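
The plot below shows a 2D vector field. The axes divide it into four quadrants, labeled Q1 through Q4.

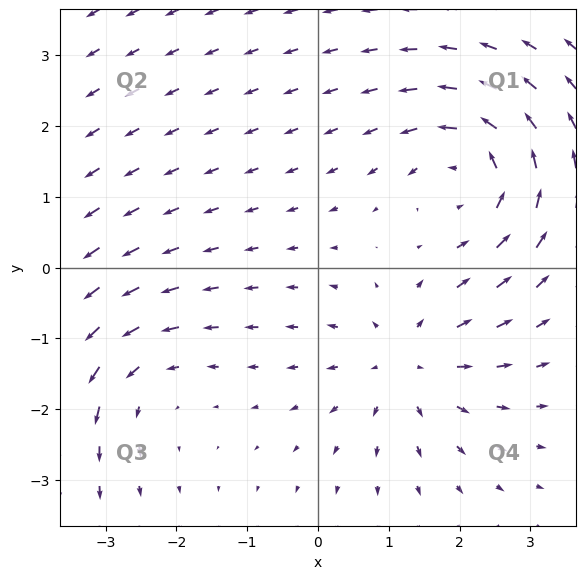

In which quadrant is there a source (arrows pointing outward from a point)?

The source sits at approximately (1.3, -1.4), which lies in quadrant Q4. The divergence there is about +5, positive as expected for a source.

Q4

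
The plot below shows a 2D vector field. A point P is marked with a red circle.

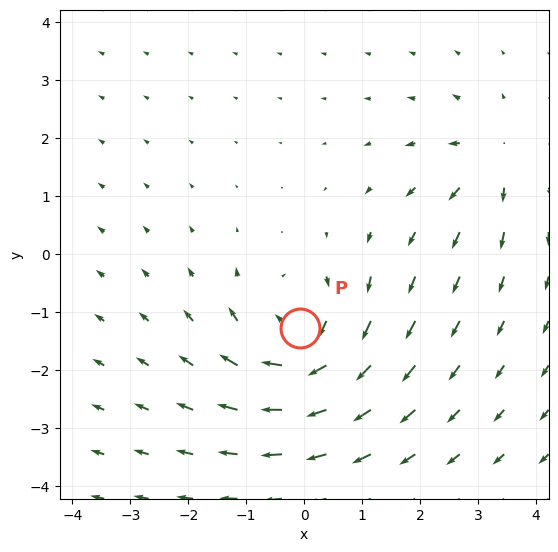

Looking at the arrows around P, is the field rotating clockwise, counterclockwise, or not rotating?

Near P at (-0.1, -1.3) the arrows circulate clockwise. The curl (z-component) there is about -5; negative curl means clockwise rotation.

clockwise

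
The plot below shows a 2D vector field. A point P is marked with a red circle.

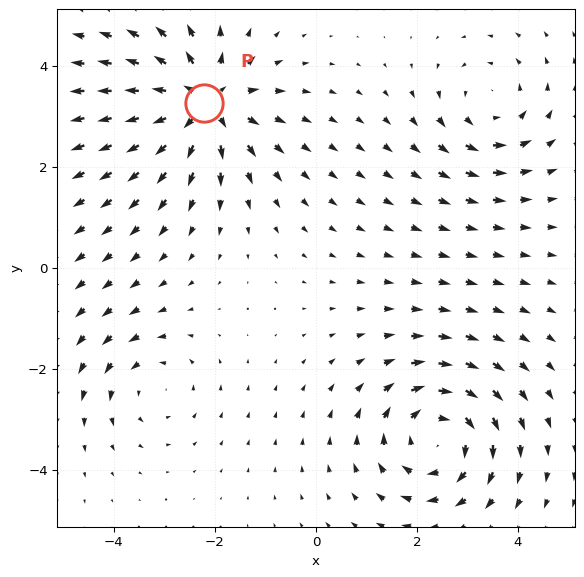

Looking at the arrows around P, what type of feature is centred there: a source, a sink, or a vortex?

At P (-2.2, 3.3) the arrows spread outward. Divergence about +5, curl ≈0 — positive divergence with near-zero curl is a source.

source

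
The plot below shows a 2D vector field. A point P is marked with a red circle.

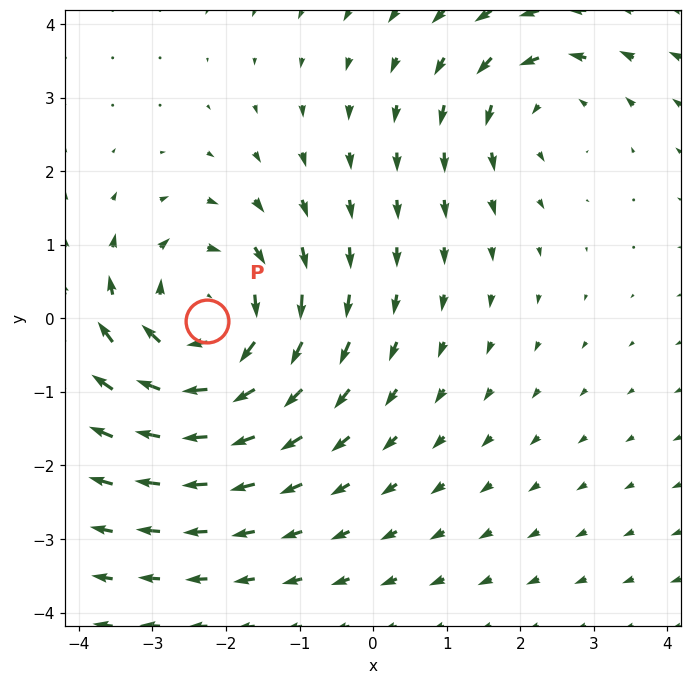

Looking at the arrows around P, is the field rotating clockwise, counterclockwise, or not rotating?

Near P at (-2.3, -0.0) the arrows circulate clockwise. The curl (z-component) there is about -4; negative curl means clockwise rotation.

clockwise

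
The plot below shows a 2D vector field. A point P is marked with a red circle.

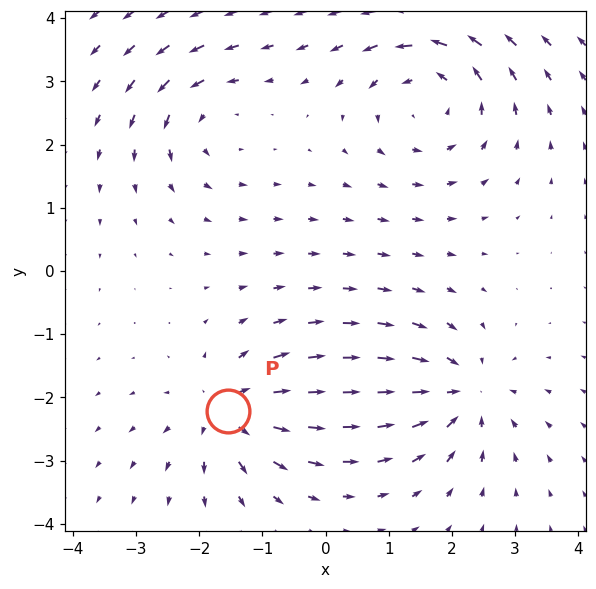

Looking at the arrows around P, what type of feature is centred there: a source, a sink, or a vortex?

source

At P (-1.5, -2.2) the arrows spread outward. Divergence about +4, curl ≈0 — positive divergence with near-zero curl is a source.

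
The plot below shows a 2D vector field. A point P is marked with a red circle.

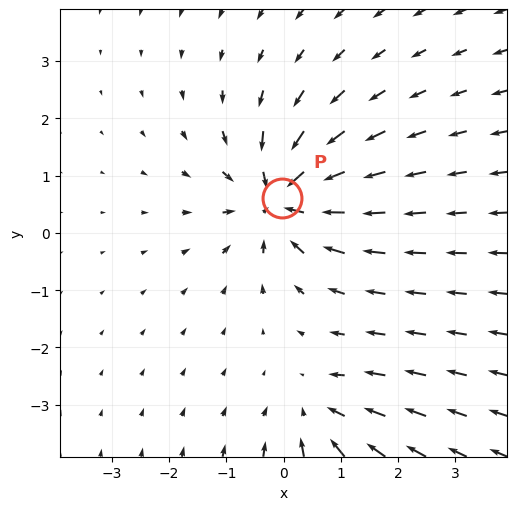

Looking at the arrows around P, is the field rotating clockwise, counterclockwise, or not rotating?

not rotating

Near P at (-0.0, 0.6) the arrows show no circulation. The curl there is ≈0.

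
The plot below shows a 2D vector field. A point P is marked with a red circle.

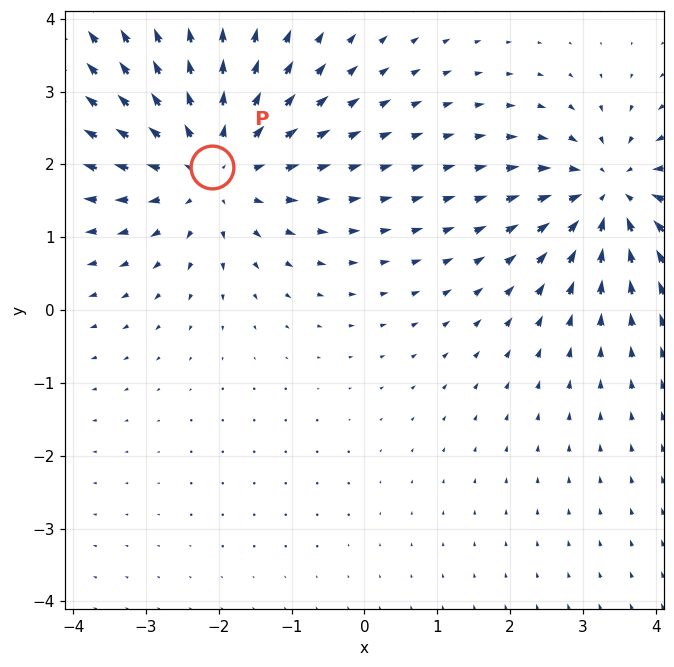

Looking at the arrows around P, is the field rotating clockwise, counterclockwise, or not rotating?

not rotating

Near P at (-2.1, 2.0) the arrows show no circulation. The curl there is ≈0.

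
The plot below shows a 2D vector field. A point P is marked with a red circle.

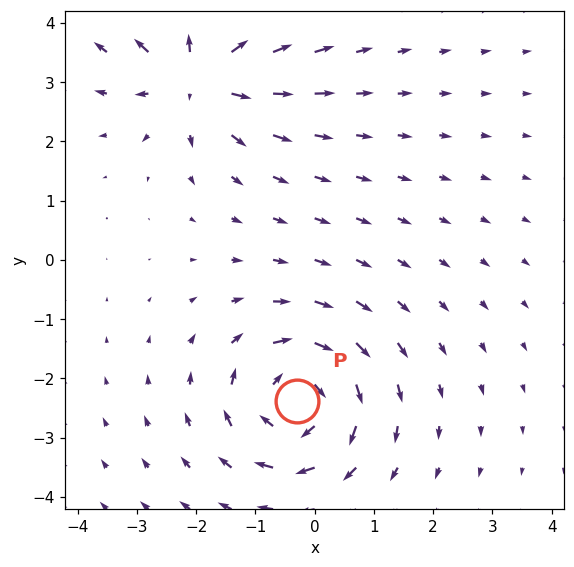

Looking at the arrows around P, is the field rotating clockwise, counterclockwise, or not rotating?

clockwise

Near P at (-0.3, -2.4) the arrows circulate clockwise. The curl (z-component) there is about -5; negative curl means clockwise rotation.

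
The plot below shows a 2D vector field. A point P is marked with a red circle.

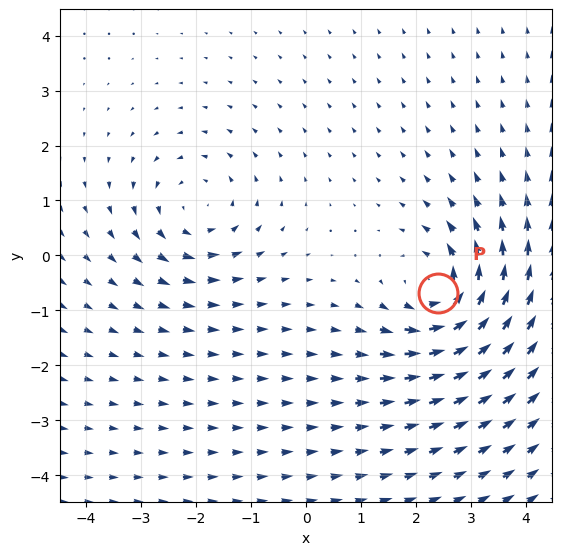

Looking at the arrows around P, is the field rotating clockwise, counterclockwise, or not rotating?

Near P at (2.4, -0.7) the arrows circulate counterclockwise. The curl (z-component) there is about +5; positive curl means counterclockwise rotation.

counterclockwise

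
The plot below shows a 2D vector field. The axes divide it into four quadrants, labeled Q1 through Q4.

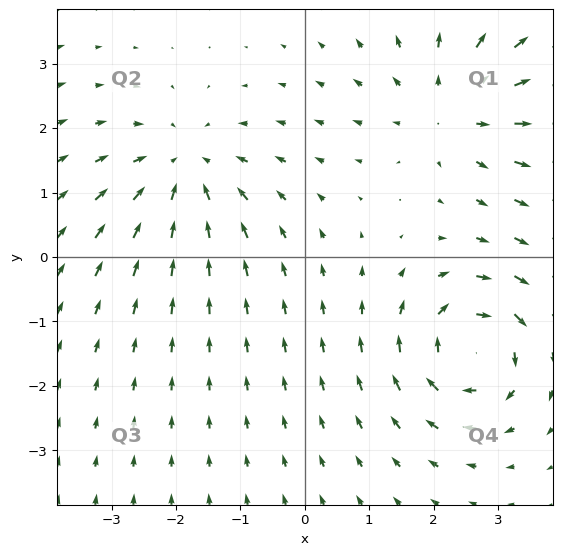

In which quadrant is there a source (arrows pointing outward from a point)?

The source sits at approximately (2.3, 2.3), which lies in quadrant Q1. The divergence there is about +3, positive as expected for a source.

Q1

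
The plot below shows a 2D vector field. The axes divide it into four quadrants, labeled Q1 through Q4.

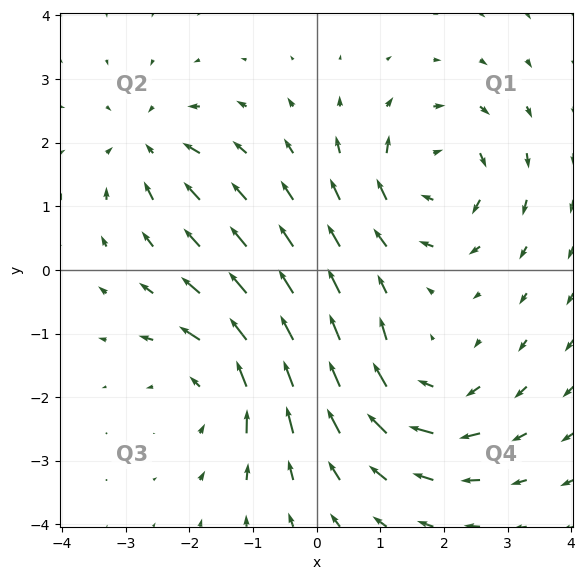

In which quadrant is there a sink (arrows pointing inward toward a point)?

Q2

The sink sits at approximately (-2.6, 2.0), which lies in quadrant Q2. The divergence there is about -4, negative as expected for a sink.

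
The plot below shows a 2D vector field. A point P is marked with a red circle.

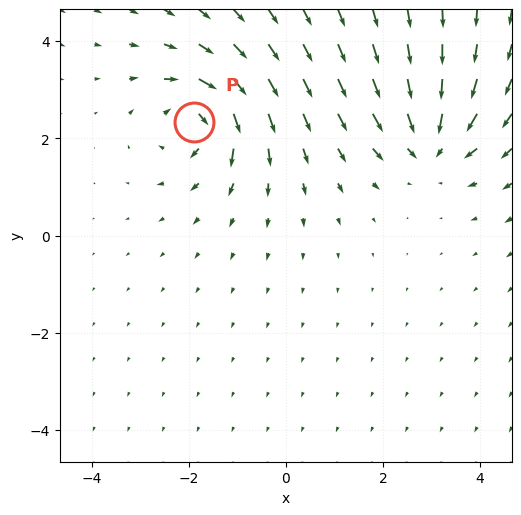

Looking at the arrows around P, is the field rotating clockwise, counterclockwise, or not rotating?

Near P at (-1.9, 2.3) the arrows circulate clockwise. The curl (z-component) there is about -5; negative curl means clockwise rotation.

clockwise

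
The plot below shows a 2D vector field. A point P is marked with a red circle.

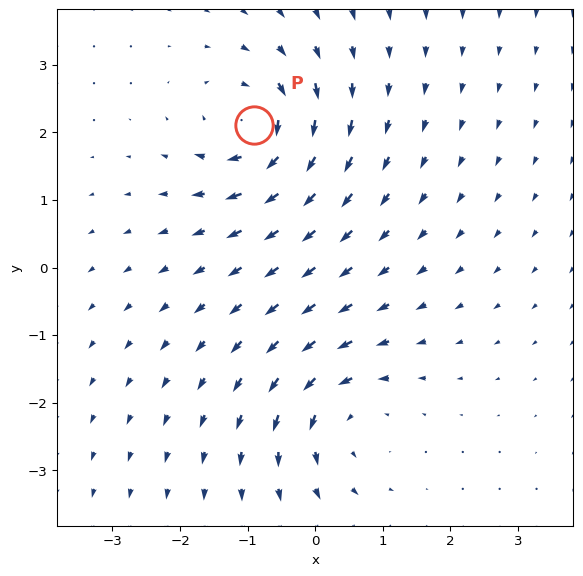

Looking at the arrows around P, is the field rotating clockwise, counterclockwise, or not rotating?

clockwise

Near P at (-0.9, 2.1) the arrows circulate clockwise. The curl (z-component) there is about -4; negative curl means clockwise rotation.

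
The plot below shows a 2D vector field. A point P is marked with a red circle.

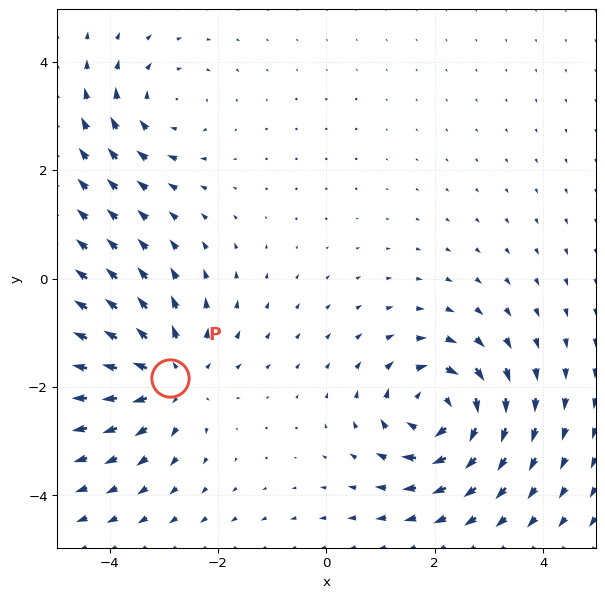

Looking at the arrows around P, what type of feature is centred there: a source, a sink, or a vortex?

source

At P (-2.9, -1.8) the arrows spread outward. Divergence about +4, curl ≈0 — positive divergence with near-zero curl is a source.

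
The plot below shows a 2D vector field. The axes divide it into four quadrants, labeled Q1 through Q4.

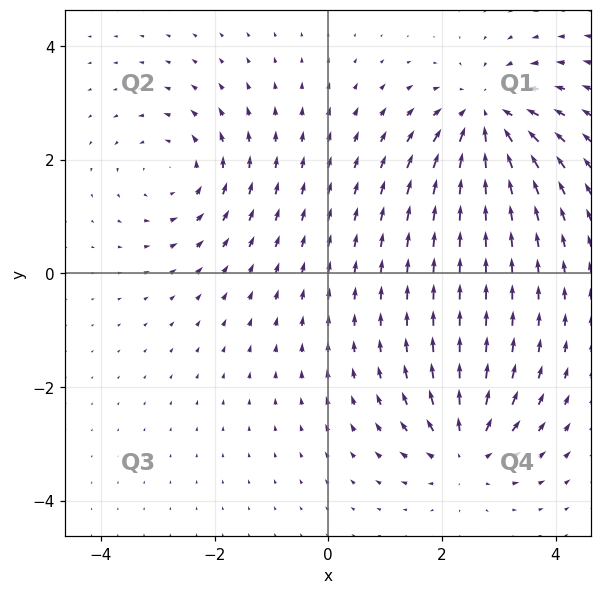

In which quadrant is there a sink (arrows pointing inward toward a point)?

Q1

The sink sits at approximately (2.8, 2.7), which lies in quadrant Q1. The divergence there is about -4, negative as expected for a sink.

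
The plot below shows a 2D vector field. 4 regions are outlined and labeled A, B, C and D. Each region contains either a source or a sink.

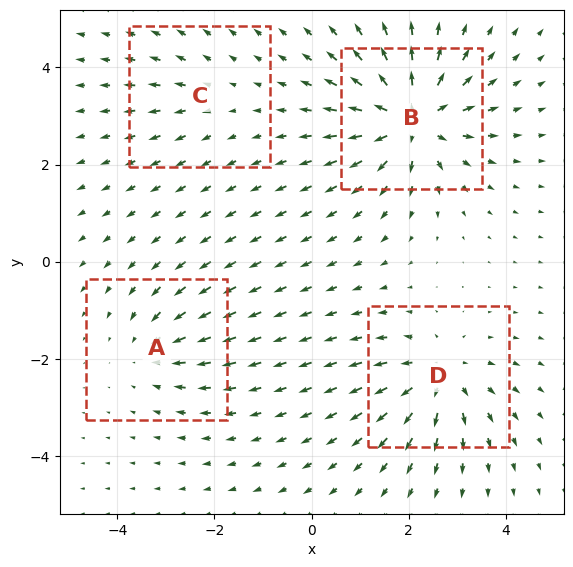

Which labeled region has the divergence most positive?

B

Divergence at each region's feature centre — A: about -4, B: about +8, C: about +2, D: about +5. Region B is most positive.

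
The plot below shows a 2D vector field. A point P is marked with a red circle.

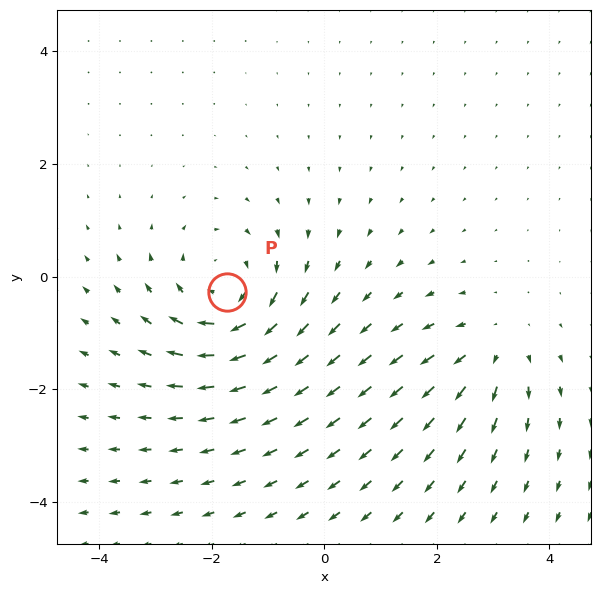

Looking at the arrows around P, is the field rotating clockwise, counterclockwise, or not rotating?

Near P at (-1.7, -0.3) the arrows circulate clockwise. The curl (z-component) there is about -5; negative curl means clockwise rotation.

clockwise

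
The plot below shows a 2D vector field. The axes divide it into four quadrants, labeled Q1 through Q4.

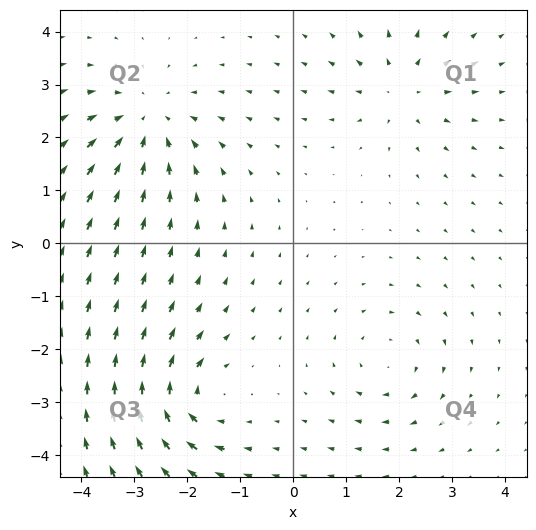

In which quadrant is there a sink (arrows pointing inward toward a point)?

Q2

The sink sits at approximately (-2.8, 2.3), which lies in quadrant Q2. The divergence there is about -4, negative as expected for a sink.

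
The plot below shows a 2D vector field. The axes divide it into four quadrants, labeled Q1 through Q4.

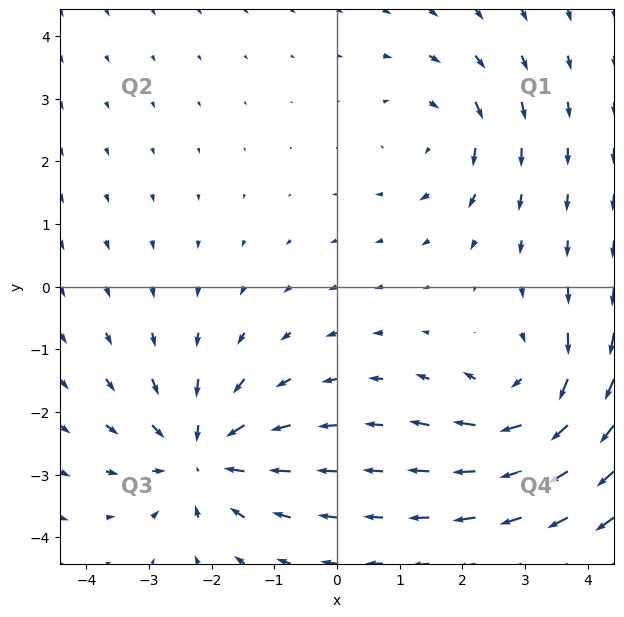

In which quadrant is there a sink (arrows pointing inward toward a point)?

Q3

The sink sits at approximately (-2.2, -2.7), which lies in quadrant Q3. The divergence there is about -5, negative as expected for a sink.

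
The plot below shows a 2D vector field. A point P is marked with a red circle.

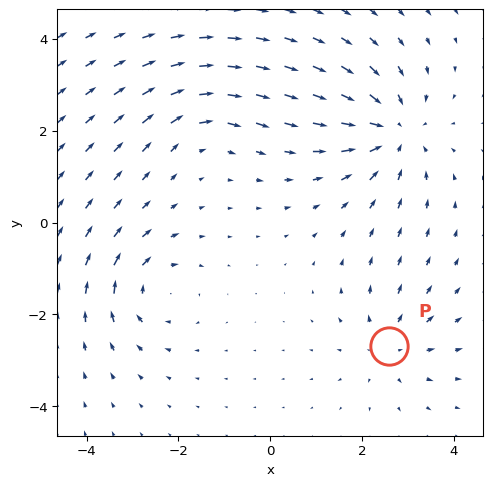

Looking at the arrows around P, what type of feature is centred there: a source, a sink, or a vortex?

At P (2.6, -2.7) the arrows spread outward. Divergence about +3, curl ≈0 — positive divergence with near-zero curl is a source.

source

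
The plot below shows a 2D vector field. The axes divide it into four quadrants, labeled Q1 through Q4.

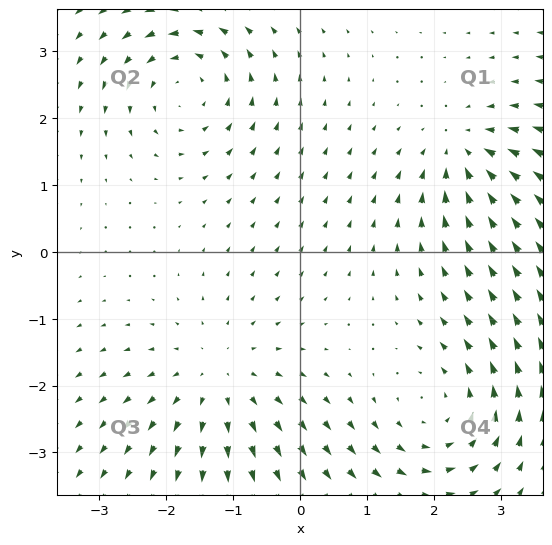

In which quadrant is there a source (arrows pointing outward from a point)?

Q3

The source sits at approximately (-1.2, -1.9), which lies in quadrant Q3. The divergence there is about +3, positive as expected for a source.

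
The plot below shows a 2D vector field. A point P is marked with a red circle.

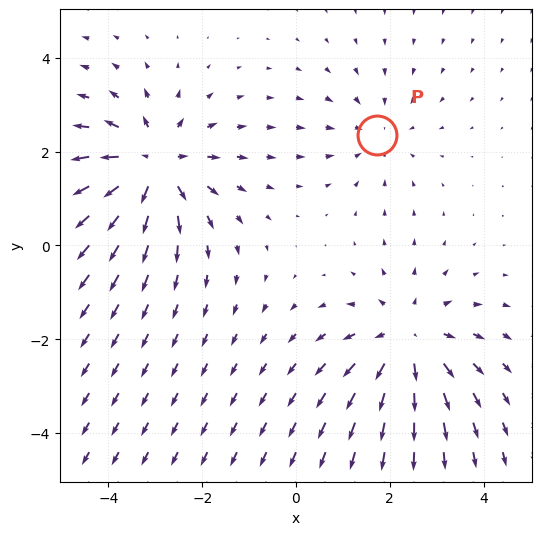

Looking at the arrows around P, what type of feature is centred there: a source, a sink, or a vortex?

sink

At P (1.7, 2.4) the arrows converge inward. Divergence about -2, curl ≈0 — negative divergence with near-zero curl is a sink.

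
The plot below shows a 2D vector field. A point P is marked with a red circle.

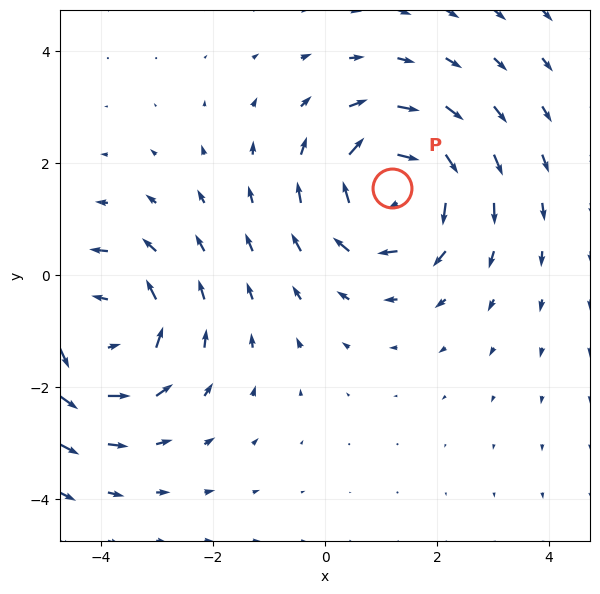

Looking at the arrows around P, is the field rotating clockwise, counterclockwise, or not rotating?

clockwise

Near P at (1.2, 1.6) the arrows circulate clockwise. The curl (z-component) there is about -5; negative curl means clockwise rotation.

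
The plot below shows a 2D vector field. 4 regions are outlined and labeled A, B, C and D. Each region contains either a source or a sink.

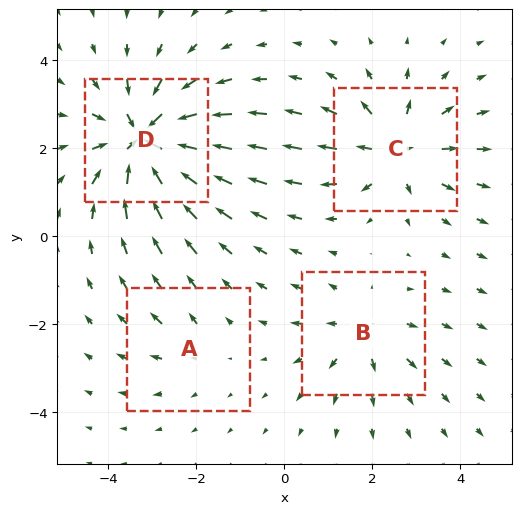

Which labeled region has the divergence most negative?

D

Divergence at each region's feature centre — A: about +2, B: about +4, C: about +5, D: about -7. Region D is most negative.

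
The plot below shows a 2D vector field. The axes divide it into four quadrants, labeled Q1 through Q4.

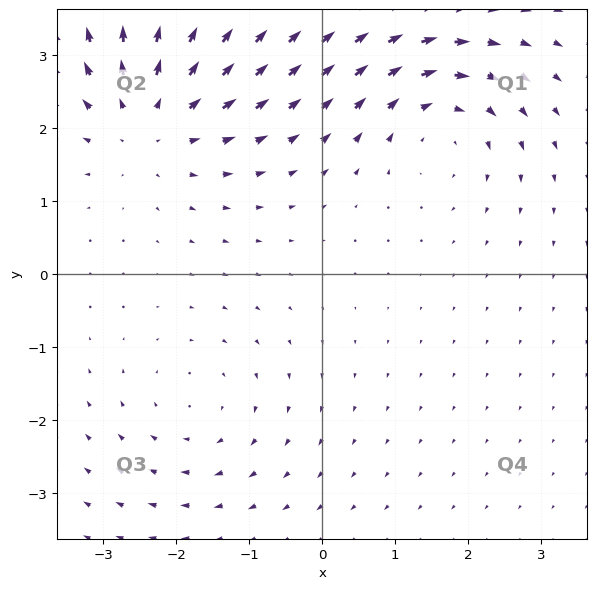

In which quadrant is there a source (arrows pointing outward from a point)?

Q2

The source sits at approximately (-2.4, 2.1), which lies in quadrant Q2. The divergence there is about +4, positive as expected for a source.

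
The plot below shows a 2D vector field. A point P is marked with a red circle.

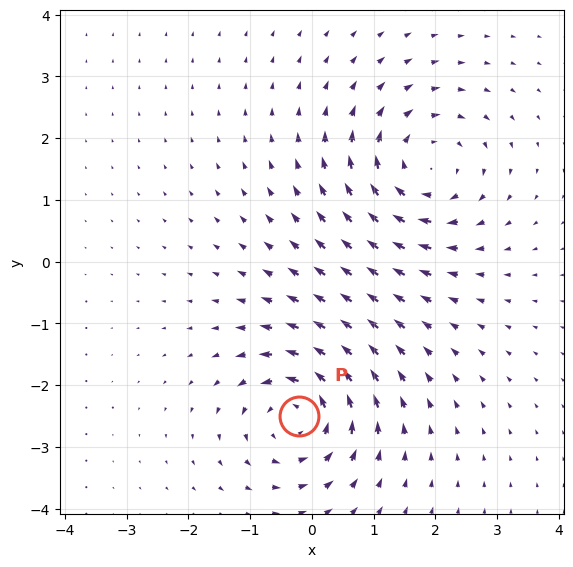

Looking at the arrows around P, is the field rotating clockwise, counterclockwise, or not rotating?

Near P at (-0.2, -2.5) the arrows circulate counterclockwise. The curl (z-component) there is about +5; positive curl means counterclockwise rotation.

counterclockwise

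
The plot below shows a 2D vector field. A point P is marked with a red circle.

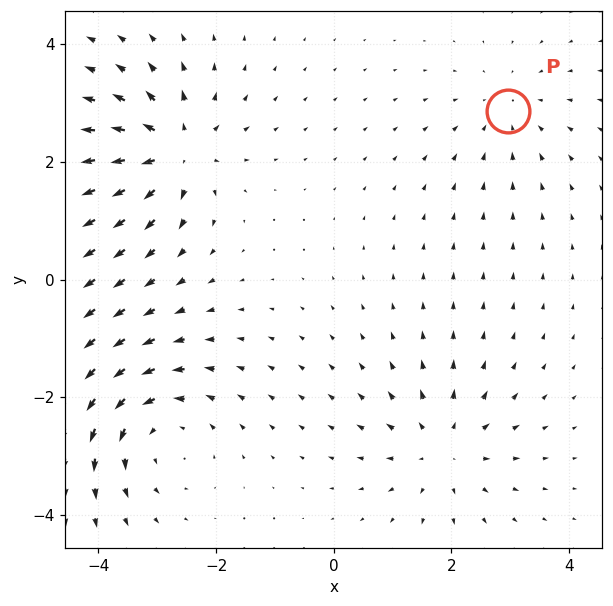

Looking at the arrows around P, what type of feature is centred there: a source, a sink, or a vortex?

At P (3.0, 2.9) the arrows converge inward. Divergence about -2, curl ≈0 — negative divergence with near-zero curl is a sink.

sink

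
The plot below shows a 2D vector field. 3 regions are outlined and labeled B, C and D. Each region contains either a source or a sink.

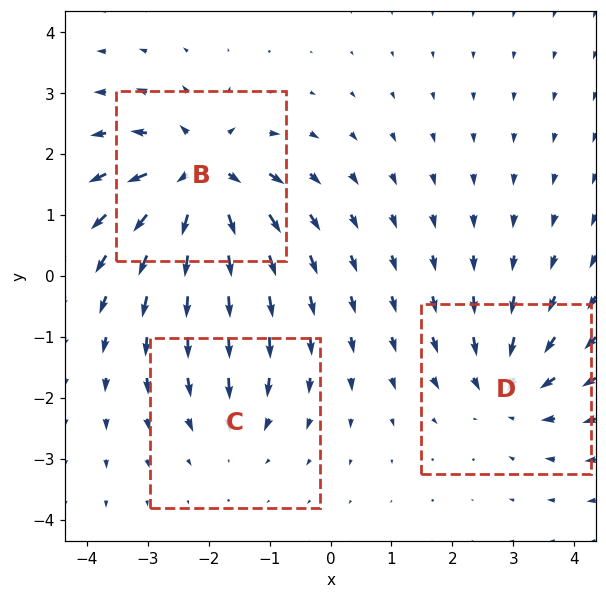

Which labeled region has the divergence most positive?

B

Divergence at each region's feature centre — B: about +6, C: about -3, D: about -4. Region B is most positive.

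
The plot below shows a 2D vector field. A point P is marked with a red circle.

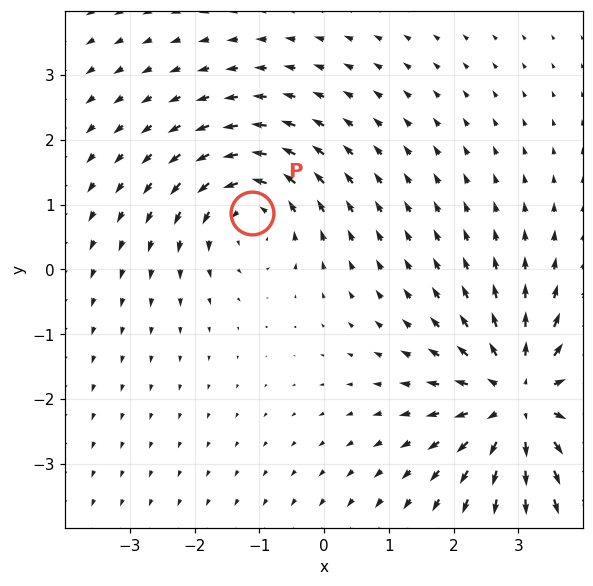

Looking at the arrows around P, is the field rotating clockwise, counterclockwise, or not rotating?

Near P at (-1.1, 0.9) the arrows circulate counterclockwise. The curl (z-component) there is about +3; positive curl means counterclockwise rotation.

counterclockwise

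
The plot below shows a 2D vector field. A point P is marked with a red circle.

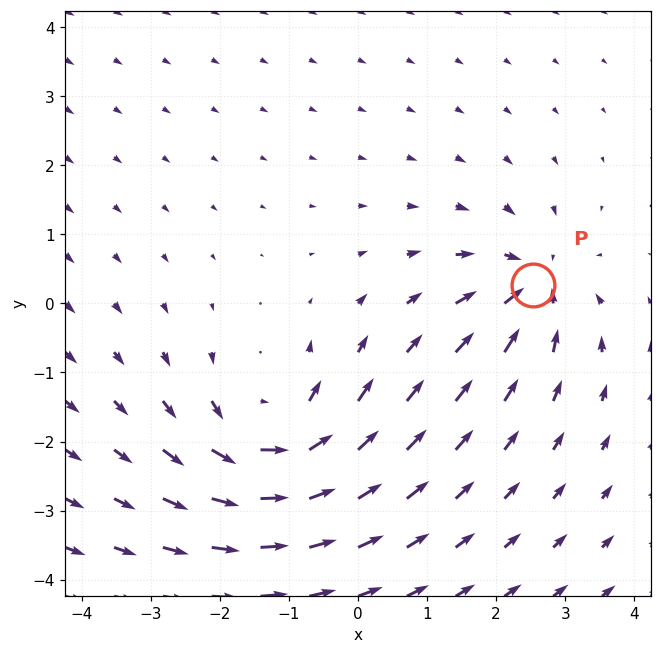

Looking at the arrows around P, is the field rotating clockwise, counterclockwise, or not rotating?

Near P at (2.5, 0.3) the arrows show no circulation. The curl there is ≈0.

not rotating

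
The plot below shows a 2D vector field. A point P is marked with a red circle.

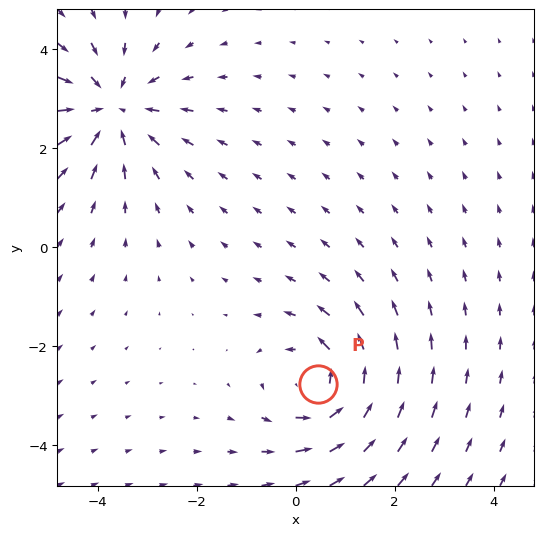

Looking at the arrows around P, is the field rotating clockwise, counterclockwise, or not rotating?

counterclockwise

Near P at (0.4, -2.8) the arrows circulate counterclockwise. The curl (z-component) there is about +4; positive curl means counterclockwise rotation.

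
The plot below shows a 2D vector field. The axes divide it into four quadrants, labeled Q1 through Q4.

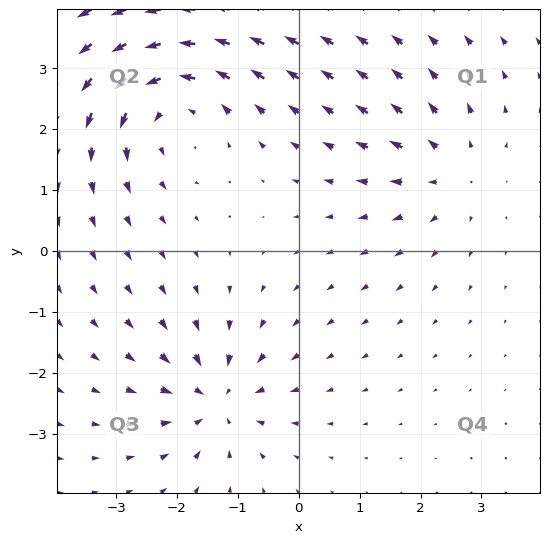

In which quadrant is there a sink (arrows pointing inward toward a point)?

Q3

The sink sits at approximately (-1.4, -2.4), which lies in quadrant Q3. The divergence there is about -4, negative as expected for a sink.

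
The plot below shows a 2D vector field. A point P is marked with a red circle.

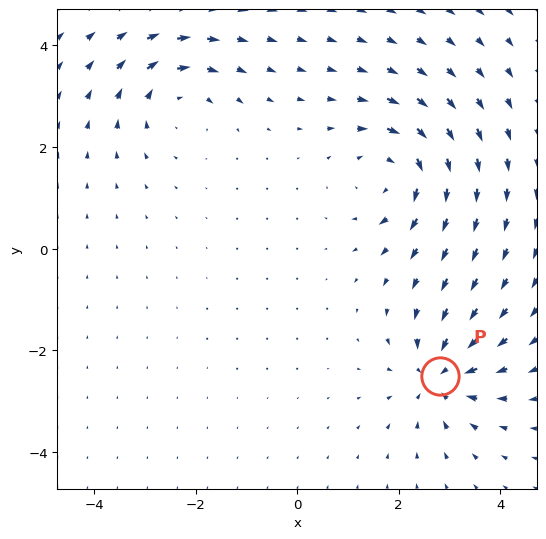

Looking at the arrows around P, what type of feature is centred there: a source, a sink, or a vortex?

At P (2.8, -2.5) the arrows converge inward. Divergence about -6, curl ≈0 — negative divergence with near-zero curl is a sink.

sink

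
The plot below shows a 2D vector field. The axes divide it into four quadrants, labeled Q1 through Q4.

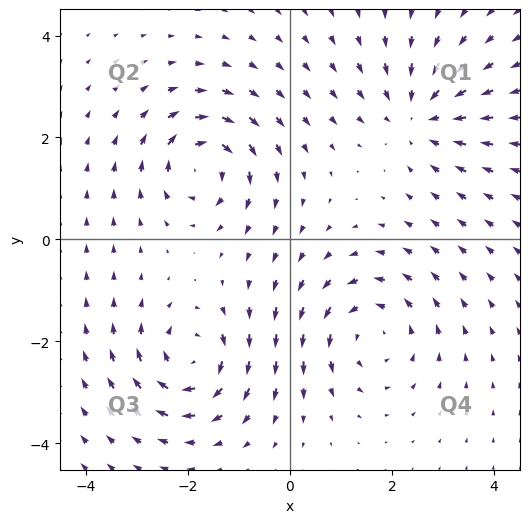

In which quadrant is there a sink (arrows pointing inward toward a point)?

The sink sits at approximately (2.5, 2.4), which lies in quadrant Q1. The divergence there is about -4, negative as expected for a sink.

Q1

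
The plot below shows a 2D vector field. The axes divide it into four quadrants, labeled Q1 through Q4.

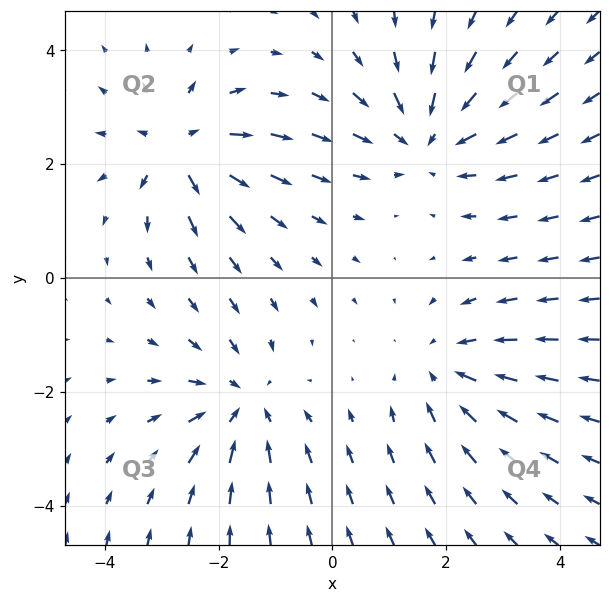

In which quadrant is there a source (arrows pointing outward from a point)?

Q2

The source sits at approximately (-2.7, 2.3), which lies in quadrant Q2. The divergence there is about +5, positive as expected for a source.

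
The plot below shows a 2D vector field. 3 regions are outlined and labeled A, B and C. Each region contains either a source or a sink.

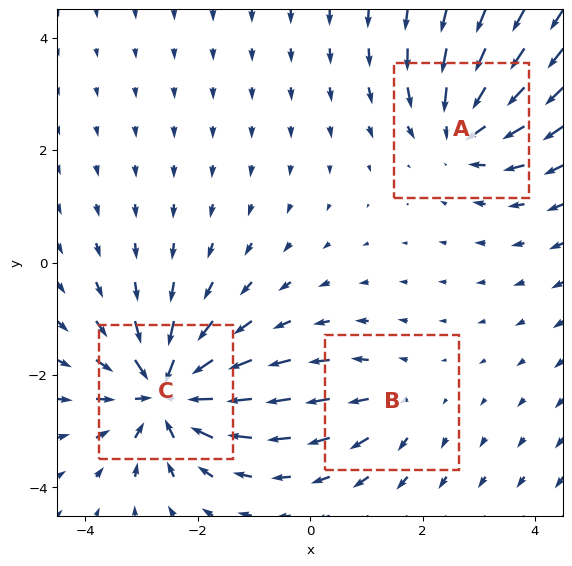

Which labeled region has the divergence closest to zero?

B

Divergence at each region's feature centre — A: about -4, B: about +2, C: about -6. Region B is closest to zero.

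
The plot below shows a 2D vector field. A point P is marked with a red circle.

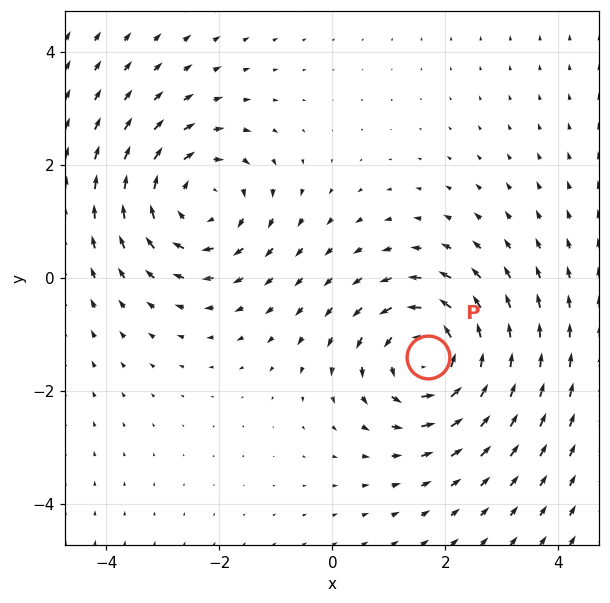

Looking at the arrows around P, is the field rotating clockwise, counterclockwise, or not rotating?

Near P at (1.7, -1.4) the arrows circulate counterclockwise. The curl (z-component) there is about +4; positive curl means counterclockwise rotation.

counterclockwise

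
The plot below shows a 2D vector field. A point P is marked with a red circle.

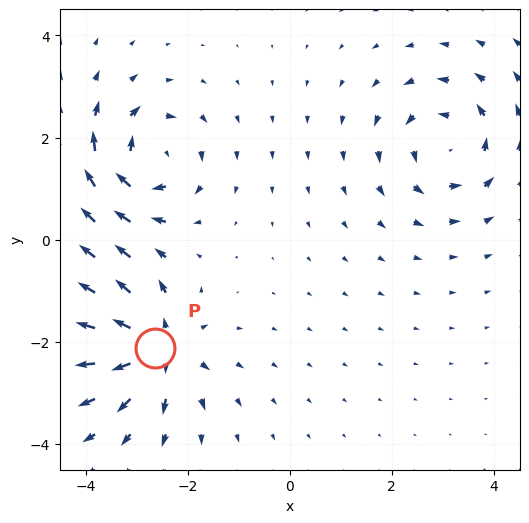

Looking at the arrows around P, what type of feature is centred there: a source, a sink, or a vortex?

source

At P (-2.6, -2.1) the arrows spread outward. Divergence about +4, curl ≈0 — positive divergence with near-zero curl is a source.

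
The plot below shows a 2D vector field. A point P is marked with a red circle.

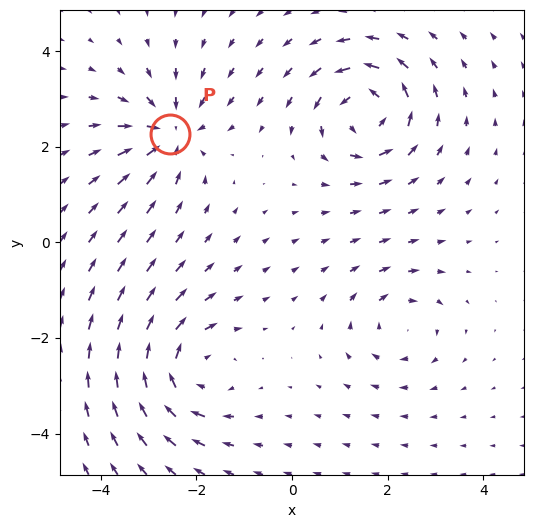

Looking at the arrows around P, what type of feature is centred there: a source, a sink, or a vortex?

sink

At P (-2.6, 2.3) the arrows converge inward. Divergence about -5, curl ≈0 — negative divergence with near-zero curl is a sink.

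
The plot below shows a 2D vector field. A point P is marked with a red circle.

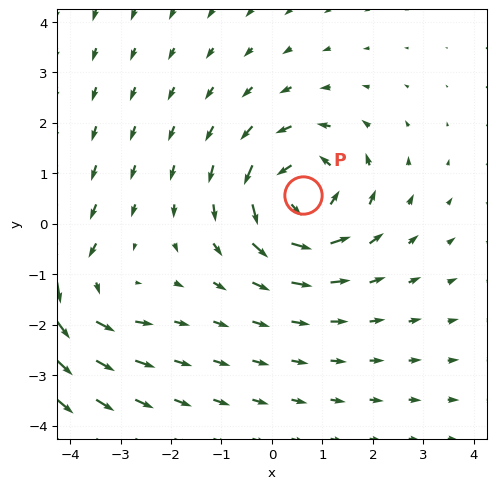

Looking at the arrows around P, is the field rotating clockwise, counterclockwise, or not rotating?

counterclockwise

Near P at (0.6, 0.6) the arrows circulate counterclockwise. The curl (z-component) there is about +5; positive curl means counterclockwise rotation.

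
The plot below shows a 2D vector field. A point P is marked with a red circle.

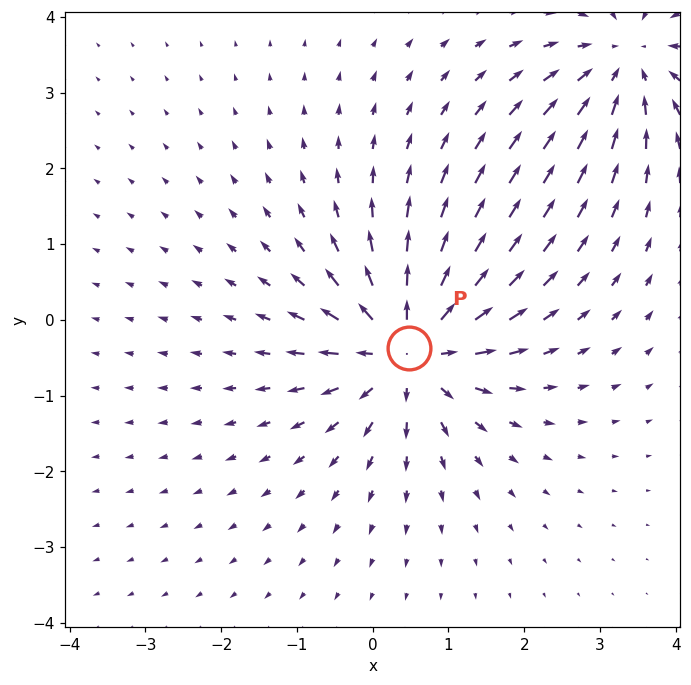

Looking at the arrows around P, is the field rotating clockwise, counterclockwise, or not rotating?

not rotating

Near P at (0.5, -0.4) the arrows show no circulation. The curl there is ≈0.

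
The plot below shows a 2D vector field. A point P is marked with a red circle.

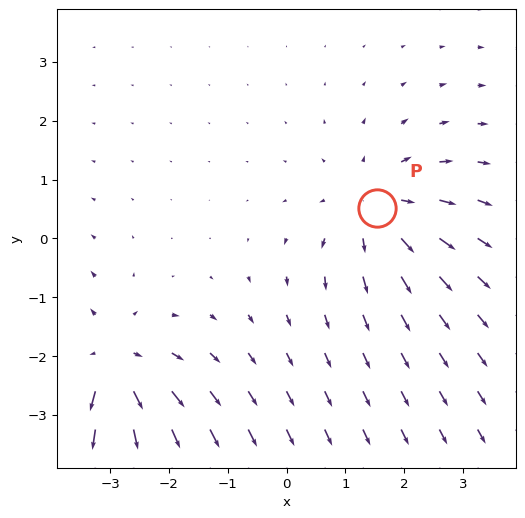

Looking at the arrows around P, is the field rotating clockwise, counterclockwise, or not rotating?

Near P at (1.5, 0.5) the arrows show no circulation. The curl there is ≈0.

not rotating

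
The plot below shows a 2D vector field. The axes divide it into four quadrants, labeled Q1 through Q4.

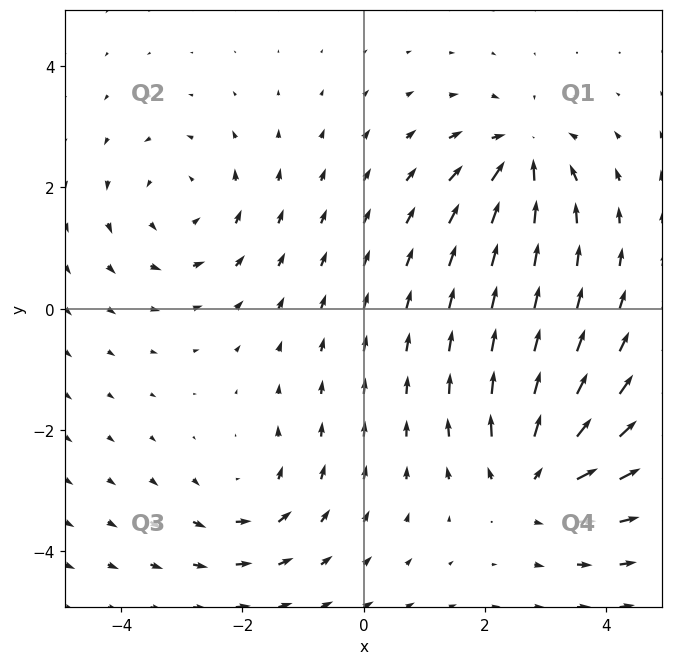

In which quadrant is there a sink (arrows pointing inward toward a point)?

The sink sits at approximately (2.6, 2.5), which lies in quadrant Q1. The divergence there is about -6, negative as expected for a sink.

Q1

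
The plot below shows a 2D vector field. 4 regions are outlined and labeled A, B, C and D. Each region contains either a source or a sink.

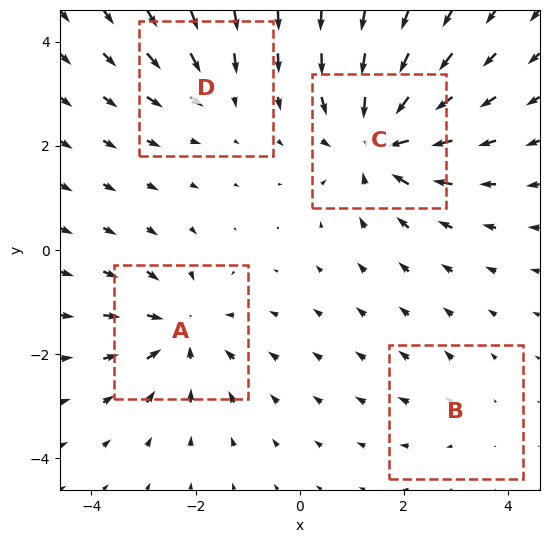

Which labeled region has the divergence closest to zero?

Divergence at each region's feature centre — A: about -5, B: about +2, C: about -7, D: about -3. Region B is closest to zero.

B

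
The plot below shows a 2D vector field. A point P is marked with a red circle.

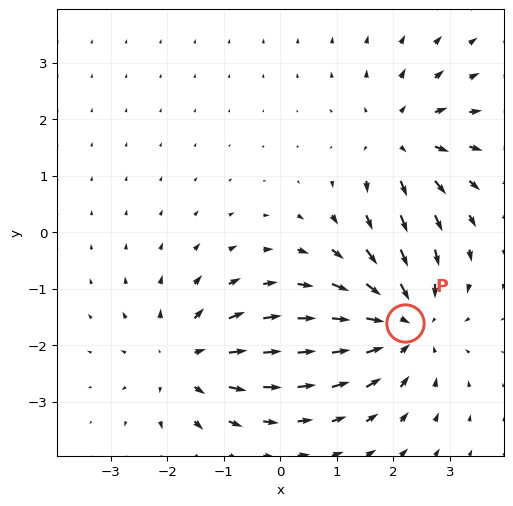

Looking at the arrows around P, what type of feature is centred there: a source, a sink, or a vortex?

sink

At P (2.2, -1.6) the arrows converge inward. Divergence about -4, curl ≈0 — negative divergence with near-zero curl is a sink.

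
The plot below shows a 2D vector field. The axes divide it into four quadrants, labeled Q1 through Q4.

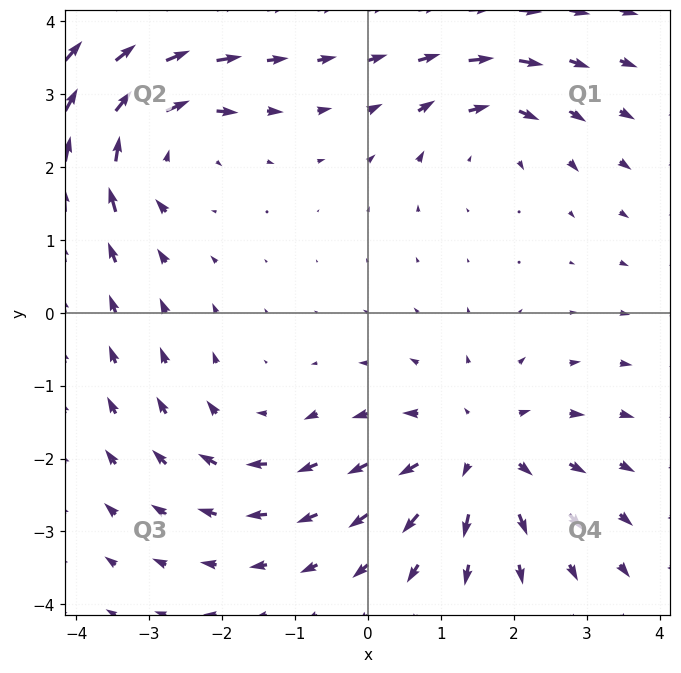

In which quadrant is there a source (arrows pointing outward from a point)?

Q4

The source sits at approximately (1.5, -1.9), which lies in quadrant Q4. The divergence there is about +4, positive as expected for a source.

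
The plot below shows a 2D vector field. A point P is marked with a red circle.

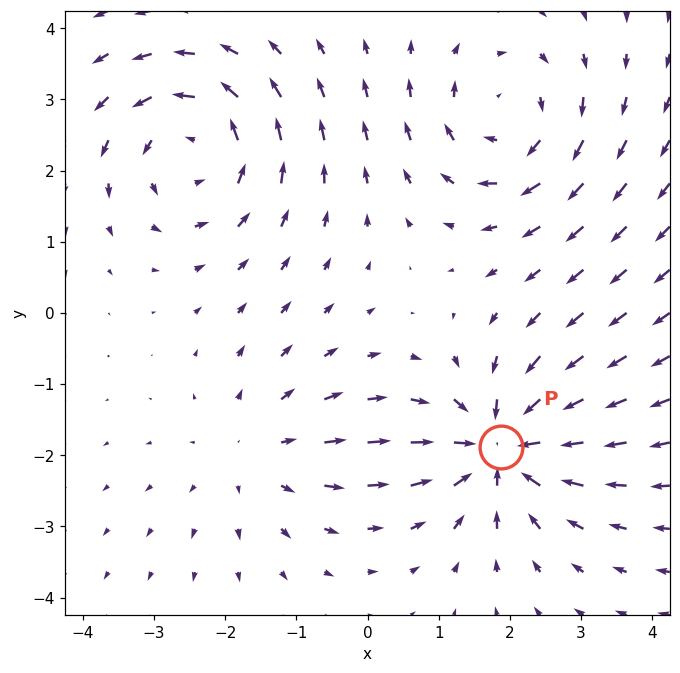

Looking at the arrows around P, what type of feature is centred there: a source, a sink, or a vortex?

sink

At P (1.9, -1.9) the arrows converge inward. Divergence about -5, curl ≈0 — negative divergence with near-zero curl is a sink.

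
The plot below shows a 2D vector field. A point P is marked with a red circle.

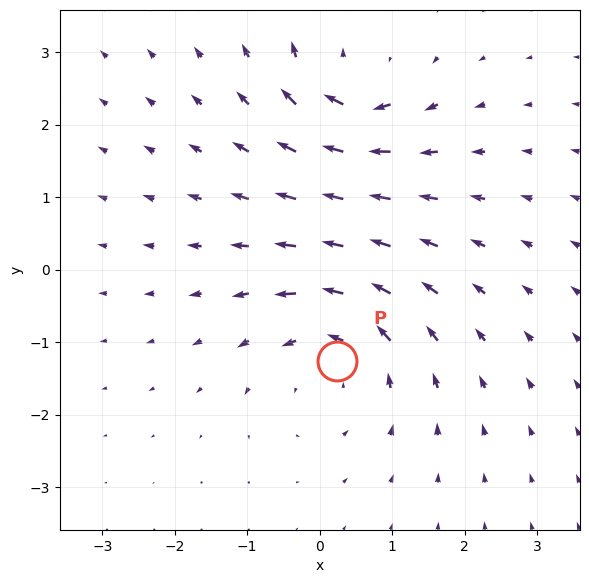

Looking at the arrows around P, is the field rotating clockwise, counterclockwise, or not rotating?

counterclockwise

Near P at (0.2, -1.3) the arrows circulate counterclockwise. The curl (z-component) there is about +4; positive curl means counterclockwise rotation.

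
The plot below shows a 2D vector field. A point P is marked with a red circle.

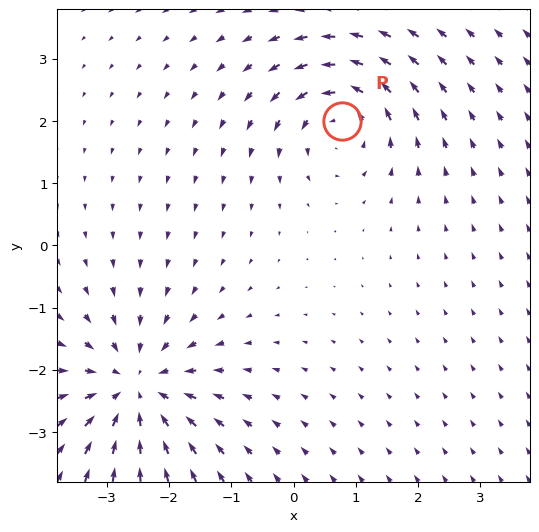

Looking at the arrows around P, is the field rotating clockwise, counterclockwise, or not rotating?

Near P at (0.8, 2.0) the arrows circulate counterclockwise. The curl (z-component) there is about +4; positive curl means counterclockwise rotation.

counterclockwise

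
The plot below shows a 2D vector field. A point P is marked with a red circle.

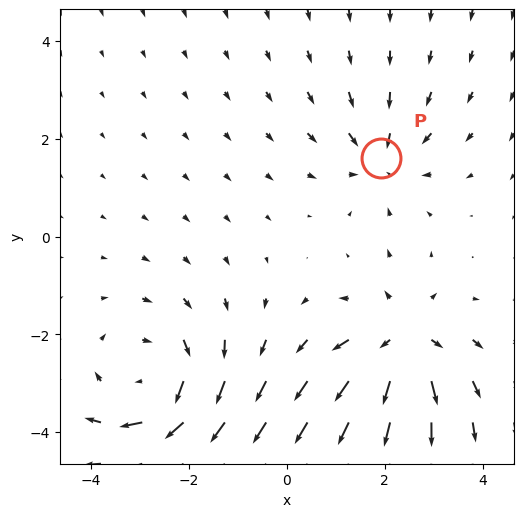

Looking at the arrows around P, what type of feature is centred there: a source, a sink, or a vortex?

sink

At P (1.9, 1.6) the arrows converge inward. Divergence about -3, curl ≈0 — negative divergence with near-zero curl is a sink.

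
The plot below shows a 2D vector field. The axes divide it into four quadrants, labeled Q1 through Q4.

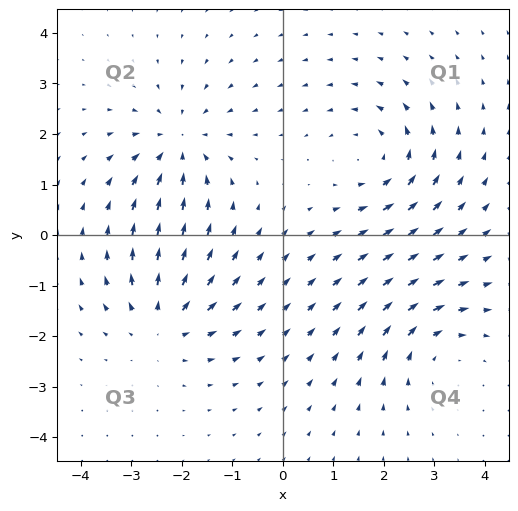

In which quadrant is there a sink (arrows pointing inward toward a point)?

Q2

The sink sits at approximately (-2.1, 1.8), which lies in quadrant Q2. The divergence there is about -5, negative as expected for a sink.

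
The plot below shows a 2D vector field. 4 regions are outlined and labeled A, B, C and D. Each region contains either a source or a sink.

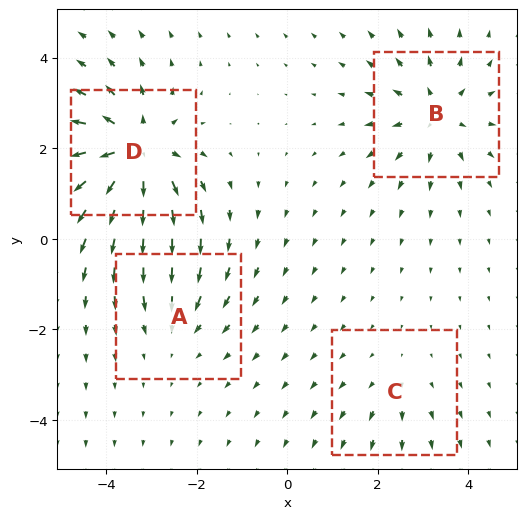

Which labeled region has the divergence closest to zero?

C

Divergence at each region's feature centre — A: about -3, B: about +5, C: about +2, D: about +8. Region C is closest to zero.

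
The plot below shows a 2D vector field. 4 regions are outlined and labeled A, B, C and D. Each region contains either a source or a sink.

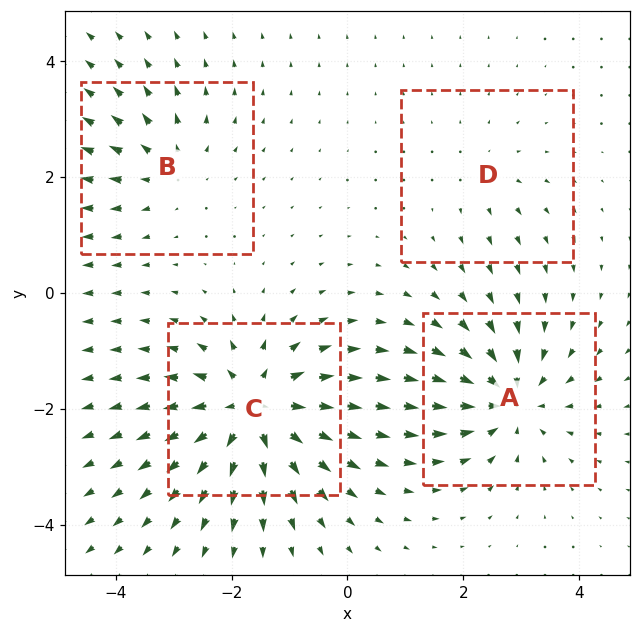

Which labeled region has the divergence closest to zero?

Divergence at each region's feature centre — A: about -6, B: about +4, C: about +8, D: about +2. Region D is closest to zero.

D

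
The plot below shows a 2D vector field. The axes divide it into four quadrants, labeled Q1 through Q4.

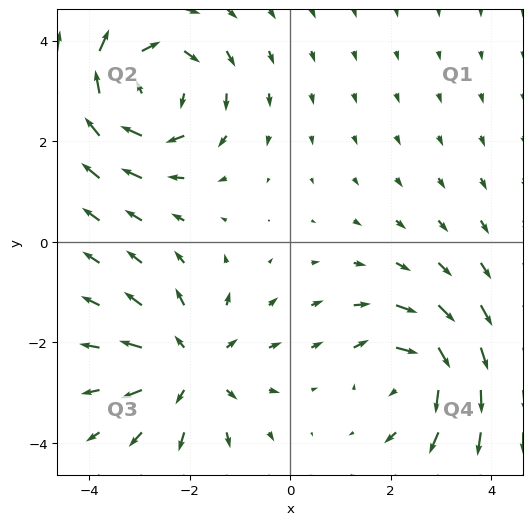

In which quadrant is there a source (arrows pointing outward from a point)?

Q3

The source sits at approximately (-2.0, -2.5), which lies in quadrant Q3. The divergence there is about +3, positive as expected for a source.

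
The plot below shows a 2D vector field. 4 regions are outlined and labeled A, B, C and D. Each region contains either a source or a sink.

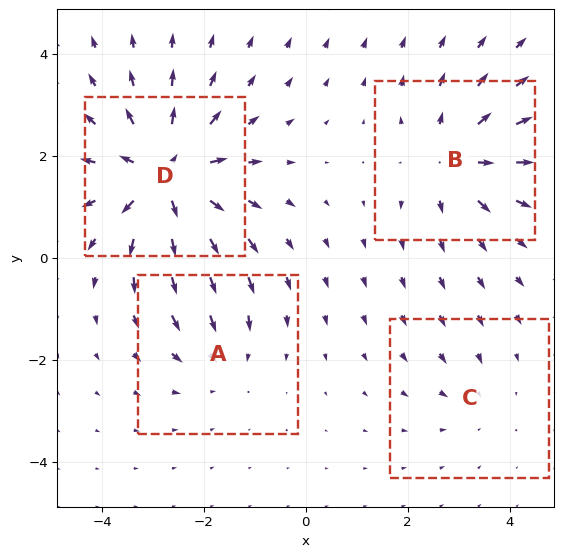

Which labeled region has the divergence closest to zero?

Divergence at each region's feature centre — A: about -3, B: about +4, C: about -2, D: about +7. Region C is closest to zero.

C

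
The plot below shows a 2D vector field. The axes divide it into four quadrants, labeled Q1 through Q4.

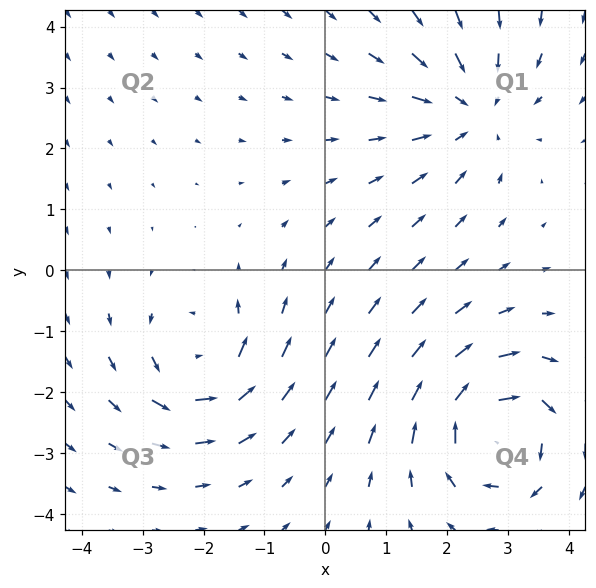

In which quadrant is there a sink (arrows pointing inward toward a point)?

Q1

The sink sits at approximately (2.4, 2.6), which lies in quadrant Q1. The divergence there is about -4, negative as expected for a sink.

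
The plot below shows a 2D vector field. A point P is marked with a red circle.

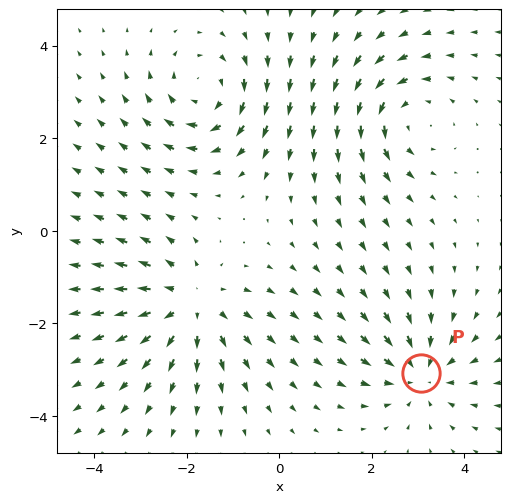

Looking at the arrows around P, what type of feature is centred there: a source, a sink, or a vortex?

sink

At P (3.1, -3.1) the arrows converge inward. Divergence about -3, curl ≈0 — negative divergence with near-zero curl is a sink.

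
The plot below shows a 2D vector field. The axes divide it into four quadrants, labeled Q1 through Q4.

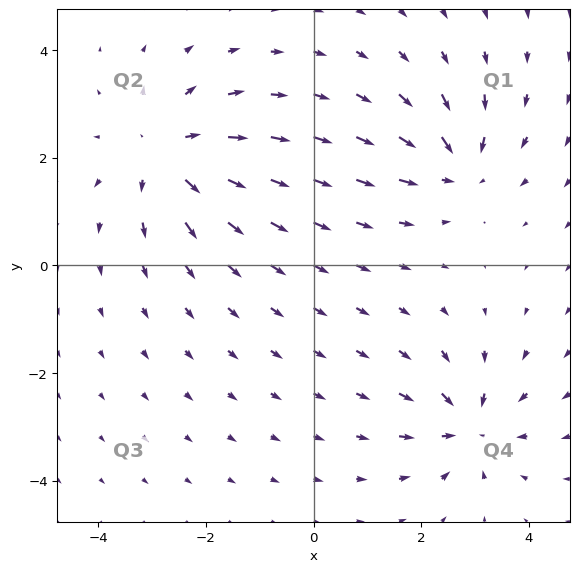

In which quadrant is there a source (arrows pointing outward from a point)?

The source sits at approximately (-2.7, 2.1), which lies in quadrant Q2. The divergence there is about +5, positive as expected for a source.

Q2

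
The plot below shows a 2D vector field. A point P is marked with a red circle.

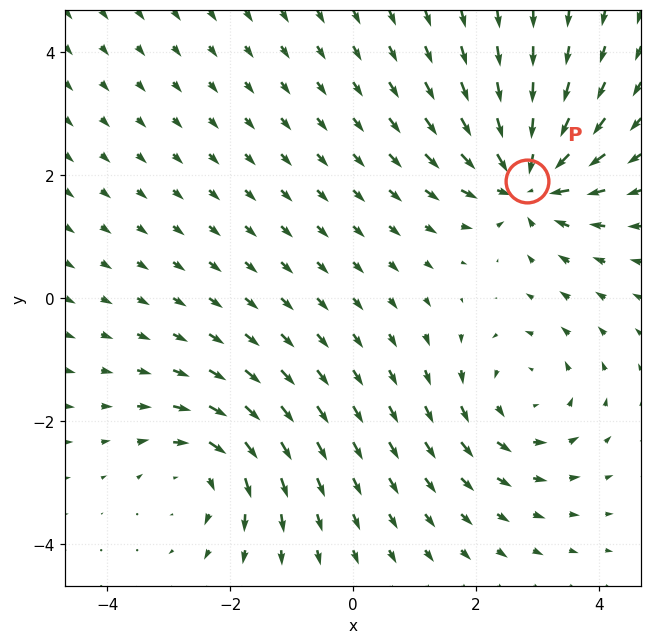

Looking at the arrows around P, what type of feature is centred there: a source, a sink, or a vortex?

sink

At P (2.8, 1.9) the arrows converge inward. Divergence about -7, curl ≈0 — negative divergence with near-zero curl is a sink.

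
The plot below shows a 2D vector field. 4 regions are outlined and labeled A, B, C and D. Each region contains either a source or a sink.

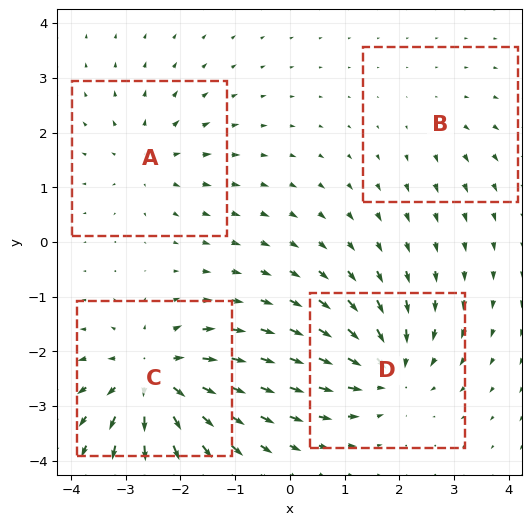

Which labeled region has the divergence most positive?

Divergence at each region's feature centre — A: about +4, B: about +2, C: about +7, D: about -6. Region C is most positive.

C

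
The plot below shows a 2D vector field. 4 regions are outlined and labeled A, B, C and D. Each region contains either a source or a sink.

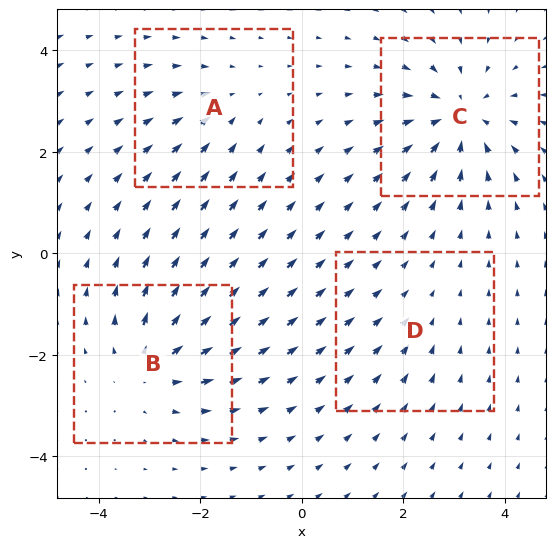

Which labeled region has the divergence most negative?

C

Divergence at each region's feature centre — A: about -3, B: about +5, C: about -6, D: about -2. Region C is most negative.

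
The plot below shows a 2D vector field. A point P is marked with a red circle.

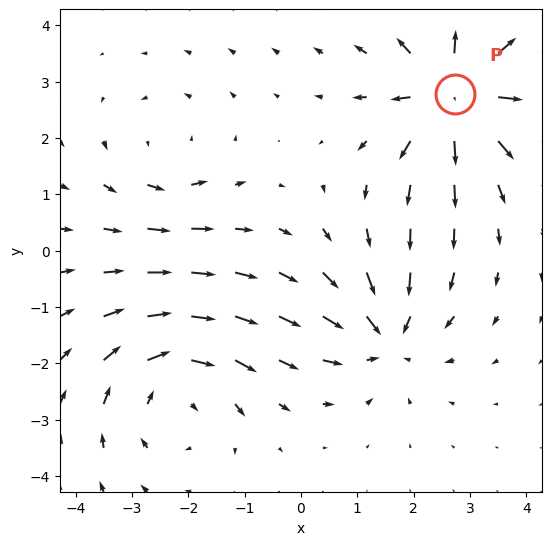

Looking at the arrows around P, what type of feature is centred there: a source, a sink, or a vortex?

source

At P (2.7, 2.8) the arrows spread outward. Divergence about +6, curl ≈0 — positive divergence with near-zero curl is a source.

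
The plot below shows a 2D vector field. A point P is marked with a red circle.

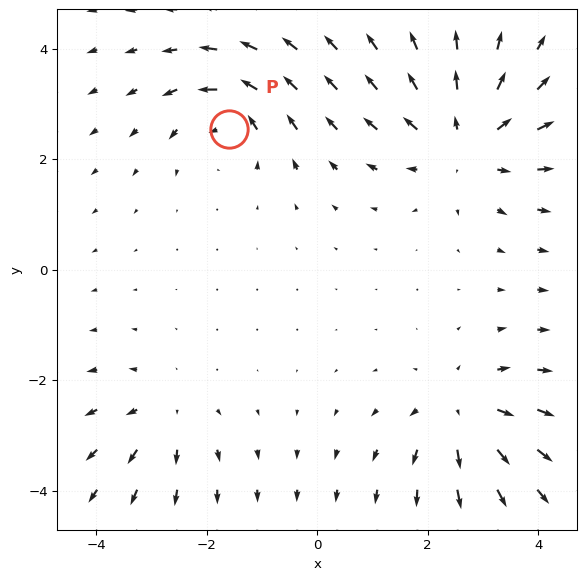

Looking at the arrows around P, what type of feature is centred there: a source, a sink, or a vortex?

At P (-1.6, 2.5) the arrows circulate counterclockwise. Divergence ≈0, curl about +5 — near-zero divergence with nonzero curl is a vortex.

vortex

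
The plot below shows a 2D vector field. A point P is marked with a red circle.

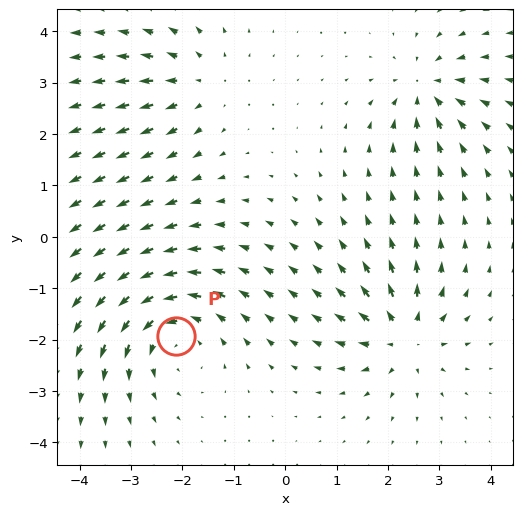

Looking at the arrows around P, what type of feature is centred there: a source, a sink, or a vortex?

At P (-2.1, -1.9) the arrows circulate counterclockwise. Divergence ≈0, curl about +3 — near-zero divergence with nonzero curl is a vortex.

vortex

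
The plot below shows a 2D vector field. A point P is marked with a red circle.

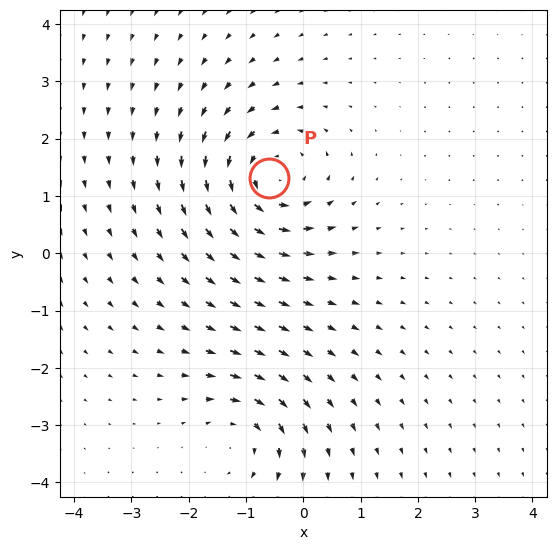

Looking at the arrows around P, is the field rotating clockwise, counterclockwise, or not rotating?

Near P at (-0.6, 1.3) the arrows circulate counterclockwise. The curl (z-component) there is about +4; positive curl means counterclockwise rotation.

counterclockwise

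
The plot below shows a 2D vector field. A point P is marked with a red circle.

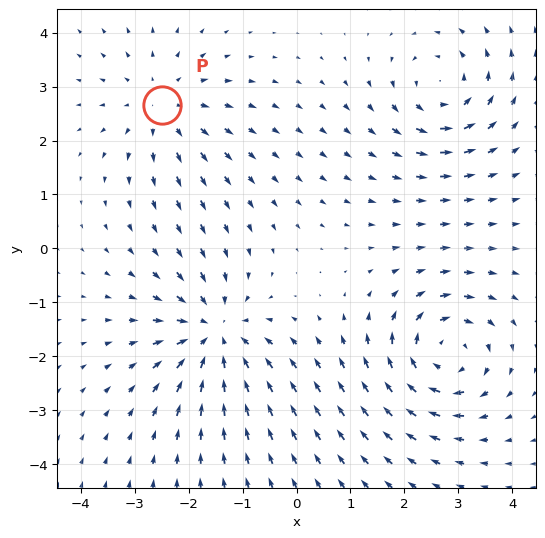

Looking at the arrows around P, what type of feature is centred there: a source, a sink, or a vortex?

At P (-2.5, 2.7) the arrows spread outward. Divergence about +4, curl ≈0 — positive divergence with near-zero curl is a source.

source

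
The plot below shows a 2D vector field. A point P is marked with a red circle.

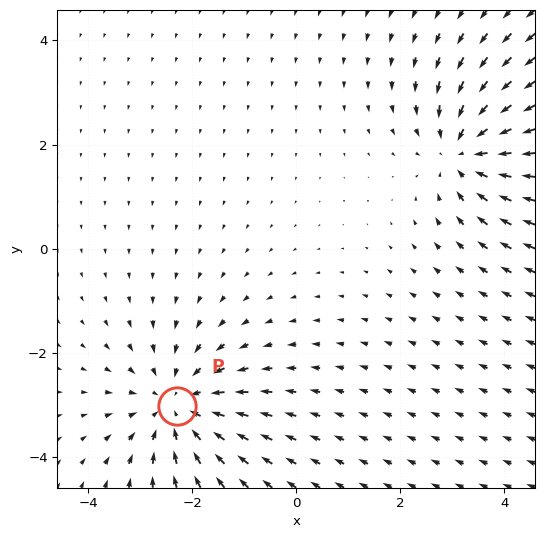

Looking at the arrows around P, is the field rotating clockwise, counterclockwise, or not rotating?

not rotating

Near P at (-2.3, -3.0) the arrows show no circulation. The curl there is ≈0.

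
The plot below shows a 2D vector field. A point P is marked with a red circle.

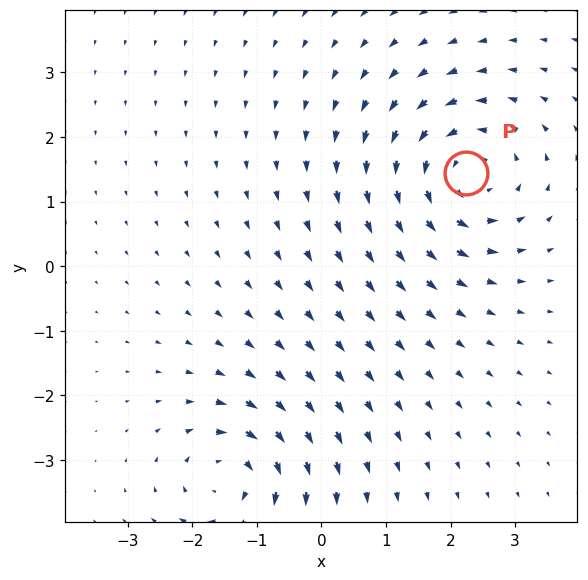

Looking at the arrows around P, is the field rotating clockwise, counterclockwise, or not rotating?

counterclockwise

Near P at (2.2, 1.4) the arrows circulate counterclockwise. The curl (z-component) there is about +5; positive curl means counterclockwise rotation.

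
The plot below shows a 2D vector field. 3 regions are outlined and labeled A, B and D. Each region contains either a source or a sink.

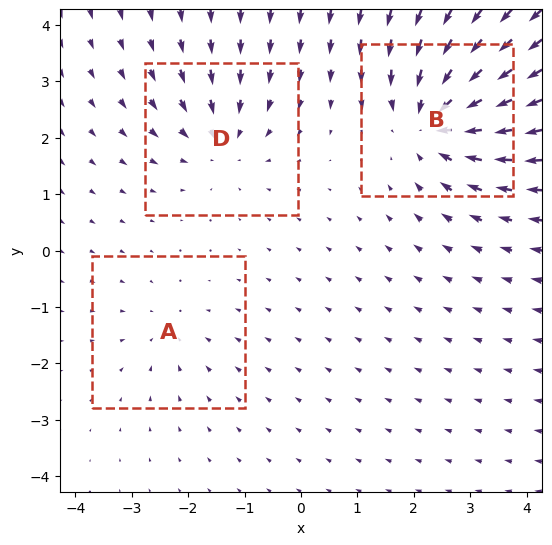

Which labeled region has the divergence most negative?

Divergence at each region's feature centre — A: about -2, B: about -6, D: about -3. Region B is most negative.

B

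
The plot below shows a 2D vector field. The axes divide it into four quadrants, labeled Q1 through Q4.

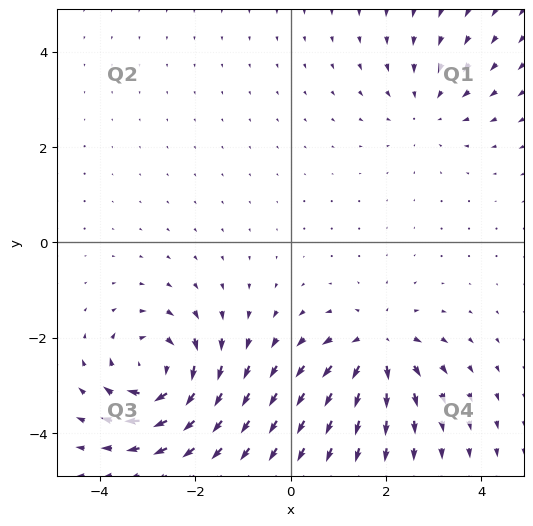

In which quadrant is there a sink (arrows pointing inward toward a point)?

The sink sits at approximately (2.9, 2.8), which lies in quadrant Q1. The divergence there is about -2, negative as expected for a sink.

Q1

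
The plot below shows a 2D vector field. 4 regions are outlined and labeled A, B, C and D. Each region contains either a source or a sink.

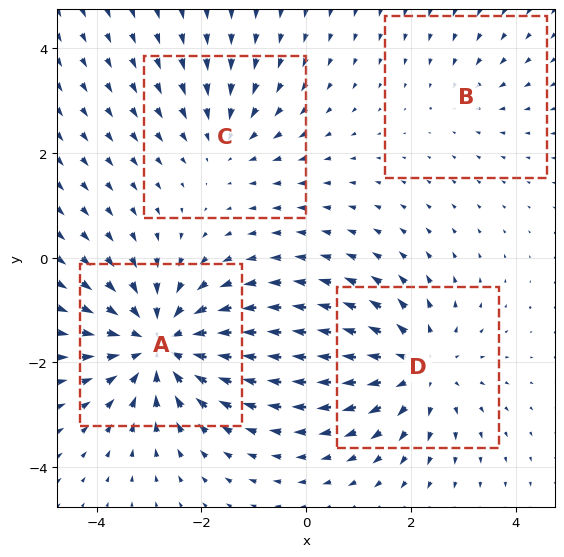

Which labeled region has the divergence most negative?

A

Divergence at each region's feature centre — A: about -6, B: about -2, C: about -3, D: about +4. Region A is most negative.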